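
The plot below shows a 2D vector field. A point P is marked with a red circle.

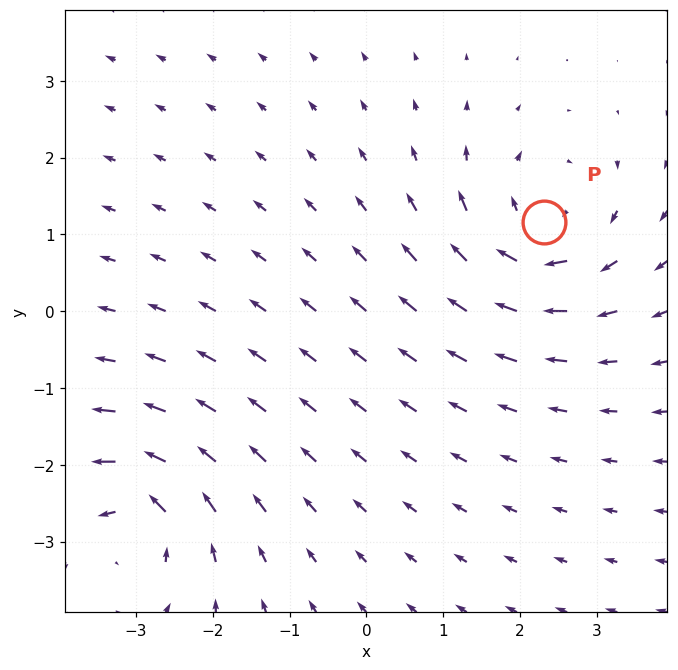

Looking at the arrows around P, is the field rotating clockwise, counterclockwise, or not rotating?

Near P at (2.3, 1.2) the arrows circulate clockwise. The curl (z-component) there is about -5; negative curl means clockwise rotation.

clockwise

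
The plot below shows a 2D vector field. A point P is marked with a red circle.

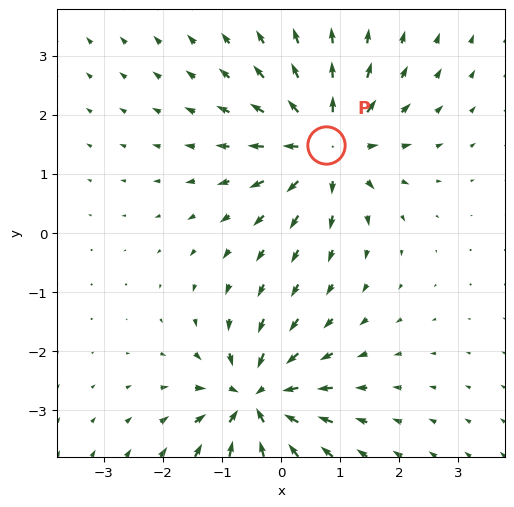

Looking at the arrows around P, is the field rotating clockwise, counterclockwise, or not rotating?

not rotating

Near P at (0.8, 1.5) the arrows show no circulation. The curl there is ≈0.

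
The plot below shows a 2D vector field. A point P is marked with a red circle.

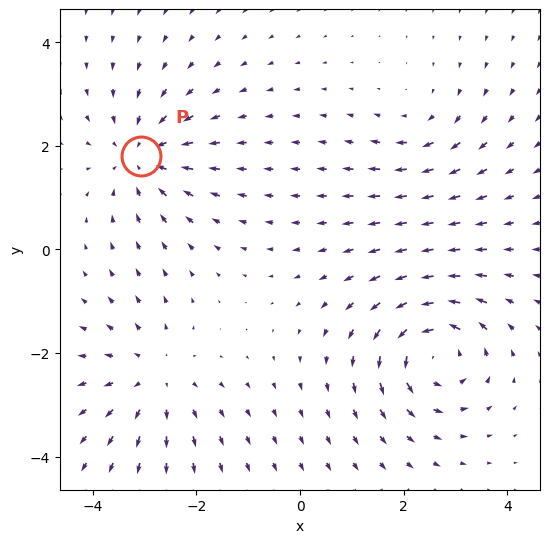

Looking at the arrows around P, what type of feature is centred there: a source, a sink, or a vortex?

sink

At P (-3.1, 1.8) the arrows converge inward. Divergence about -4, curl ≈0 — negative divergence with near-zero curl is a sink.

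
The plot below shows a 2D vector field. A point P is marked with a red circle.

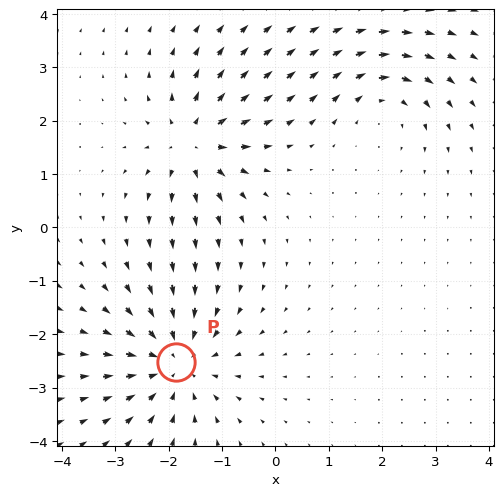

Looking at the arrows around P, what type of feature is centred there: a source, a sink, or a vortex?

At P (-1.9, -2.5) the arrows converge inward. Divergence about -4, curl ≈0 — negative divergence with near-zero curl is a sink.

sink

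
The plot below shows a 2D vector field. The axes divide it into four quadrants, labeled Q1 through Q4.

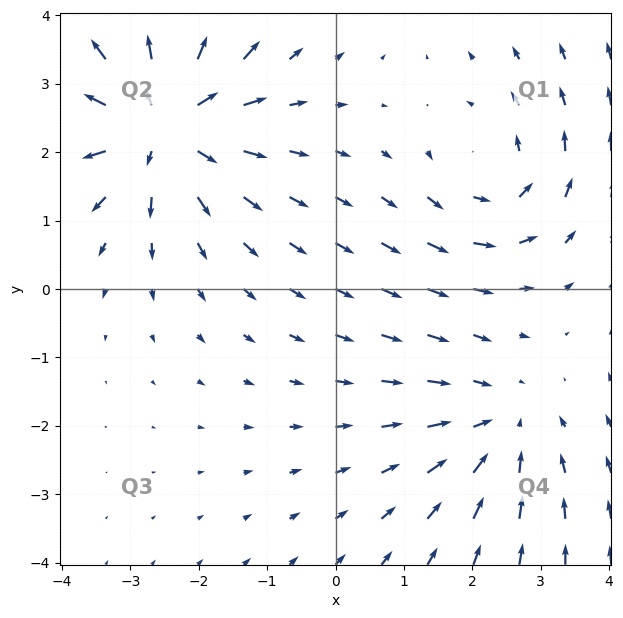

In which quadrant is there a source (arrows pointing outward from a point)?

Q2

The source sits at approximately (-2.6, 2.5), which lies in quadrant Q2. The divergence there is about +5, positive as expected for a source.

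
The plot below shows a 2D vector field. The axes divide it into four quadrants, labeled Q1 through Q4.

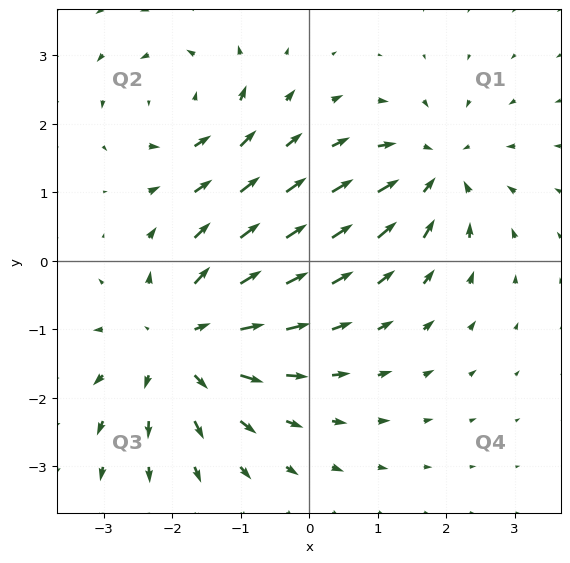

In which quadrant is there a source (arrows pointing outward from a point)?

The source sits at approximately (-1.9, -1.2), which lies in quadrant Q3. The divergence there is about +5, positive as expected for a source.

Q3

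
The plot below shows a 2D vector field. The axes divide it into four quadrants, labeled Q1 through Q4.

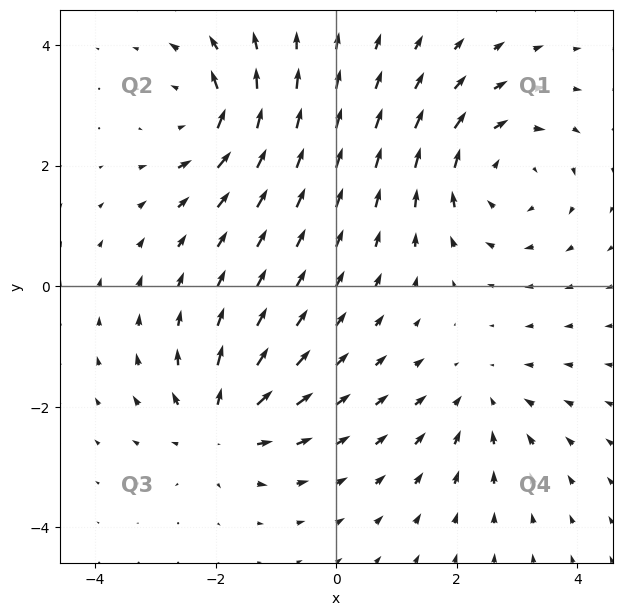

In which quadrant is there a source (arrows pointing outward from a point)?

The source sits at approximately (-1.9, -2.3), which lies in quadrant Q3. The divergence there is about +4, positive as expected for a source.

Q3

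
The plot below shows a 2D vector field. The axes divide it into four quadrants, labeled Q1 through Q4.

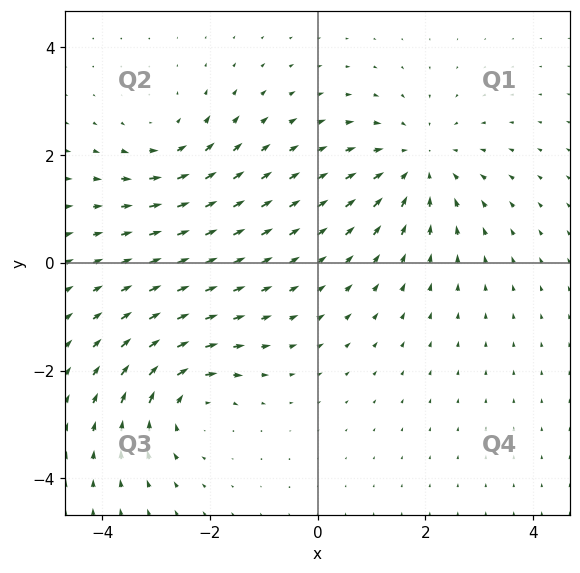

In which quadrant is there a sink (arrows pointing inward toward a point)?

Q1

The sink sits at approximately (1.9, 1.8), which lies in quadrant Q1. The divergence there is about -3, negative as expected for a sink.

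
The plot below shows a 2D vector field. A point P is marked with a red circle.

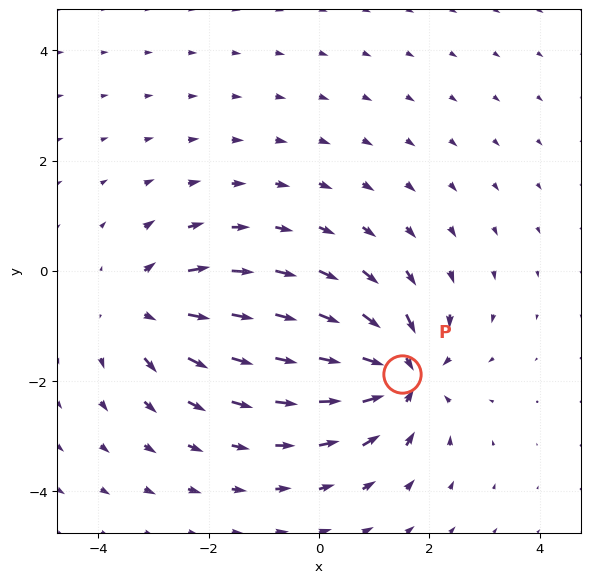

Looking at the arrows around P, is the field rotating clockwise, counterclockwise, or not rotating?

Near P at (1.5, -1.9) the arrows show no circulation. The curl there is ≈0.

not rotating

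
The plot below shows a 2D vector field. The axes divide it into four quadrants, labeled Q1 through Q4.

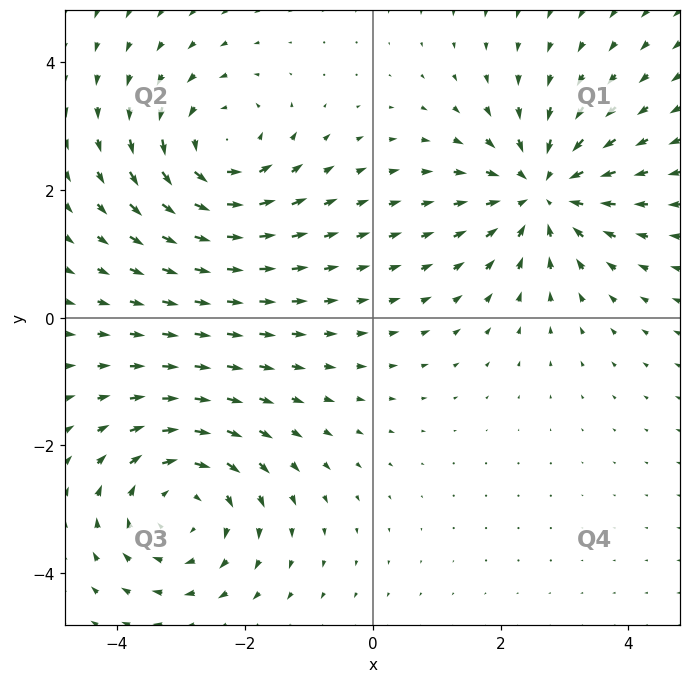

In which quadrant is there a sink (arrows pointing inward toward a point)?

The sink sits at approximately (2.7, 2.0), which lies in quadrant Q1. The divergence there is about -5, negative as expected for a sink.

Q1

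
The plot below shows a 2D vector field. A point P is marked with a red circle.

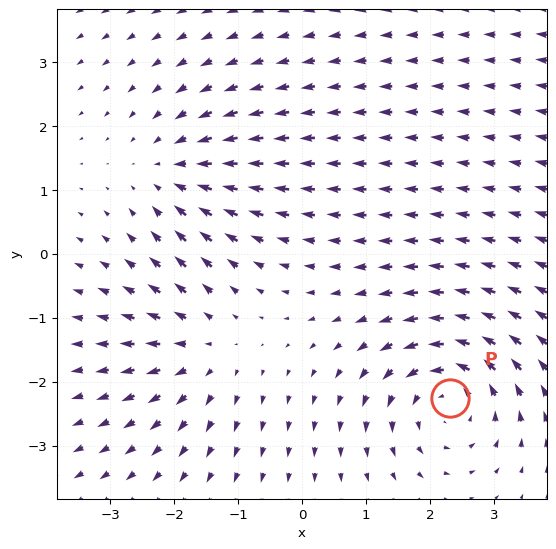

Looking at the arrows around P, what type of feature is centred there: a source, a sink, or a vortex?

vortex

At P (2.3, -2.3) the arrows circulate counterclockwise. Divergence ≈0, curl about +5 — near-zero divergence with nonzero curl is a vortex.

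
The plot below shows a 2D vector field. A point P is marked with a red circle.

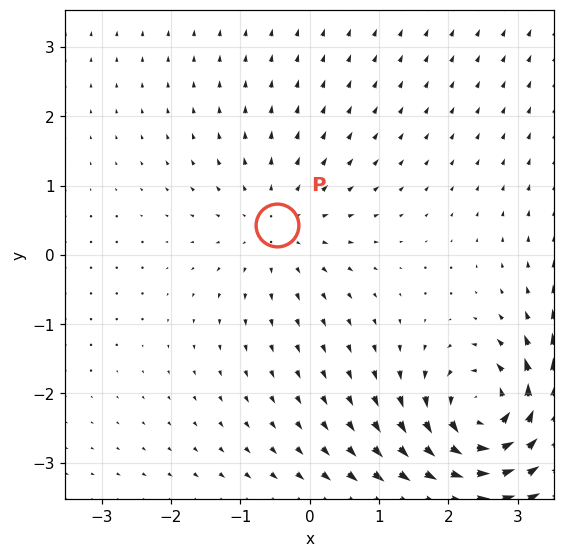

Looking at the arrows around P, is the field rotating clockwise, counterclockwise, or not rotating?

not rotating

Near P at (-0.5, 0.4) the arrows show no circulation. The curl there is ≈0.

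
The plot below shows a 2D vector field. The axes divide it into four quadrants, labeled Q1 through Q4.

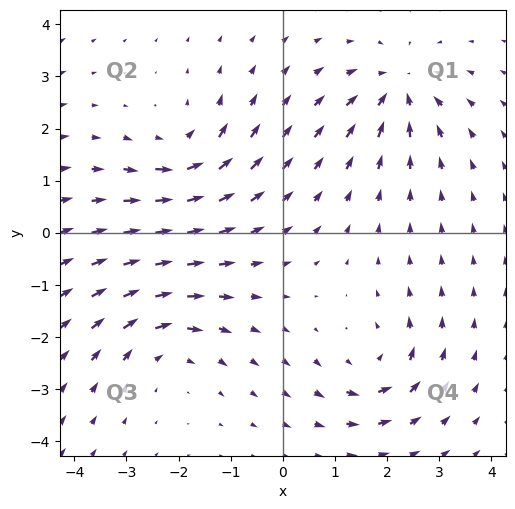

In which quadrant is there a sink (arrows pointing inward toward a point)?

The sink sits at approximately (2.2, 2.8), which lies in quadrant Q1. The divergence there is about -4, negative as expected for a sink.

Q1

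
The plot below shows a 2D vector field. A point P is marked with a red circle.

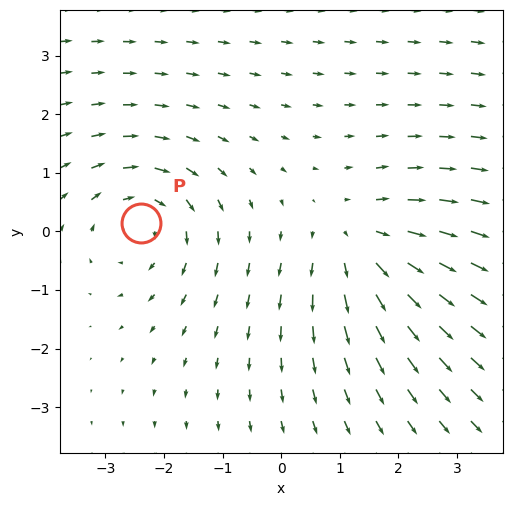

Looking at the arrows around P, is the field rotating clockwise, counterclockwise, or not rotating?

clockwise

Near P at (-2.4, 0.1) the arrows circulate clockwise. The curl (z-component) there is about -3; negative curl means clockwise rotation.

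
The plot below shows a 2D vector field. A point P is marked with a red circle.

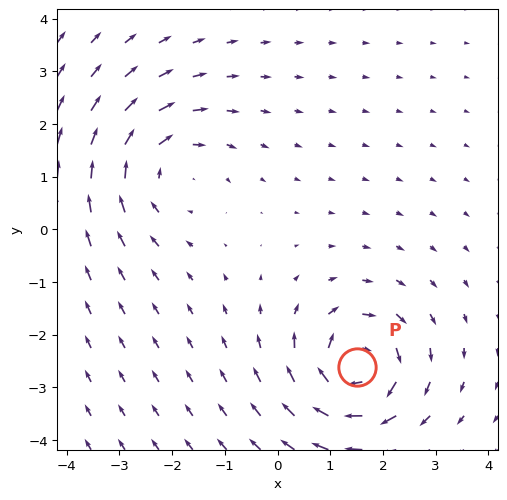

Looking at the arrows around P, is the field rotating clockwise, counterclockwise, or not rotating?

Near P at (1.5, -2.6) the arrows circulate clockwise. The curl (z-component) there is about -6; negative curl means clockwise rotation.

clockwise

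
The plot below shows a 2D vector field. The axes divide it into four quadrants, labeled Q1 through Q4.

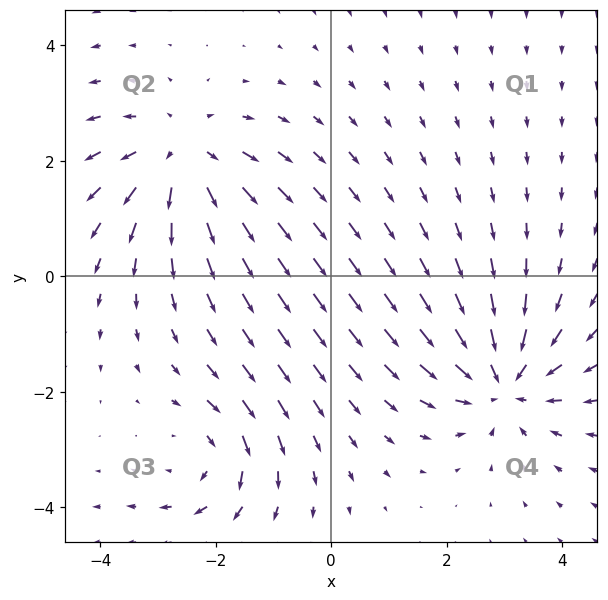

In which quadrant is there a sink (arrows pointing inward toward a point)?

The sink sits at approximately (3.0, -1.8), which lies in quadrant Q4. The divergence there is about -5, negative as expected for a sink.

Q4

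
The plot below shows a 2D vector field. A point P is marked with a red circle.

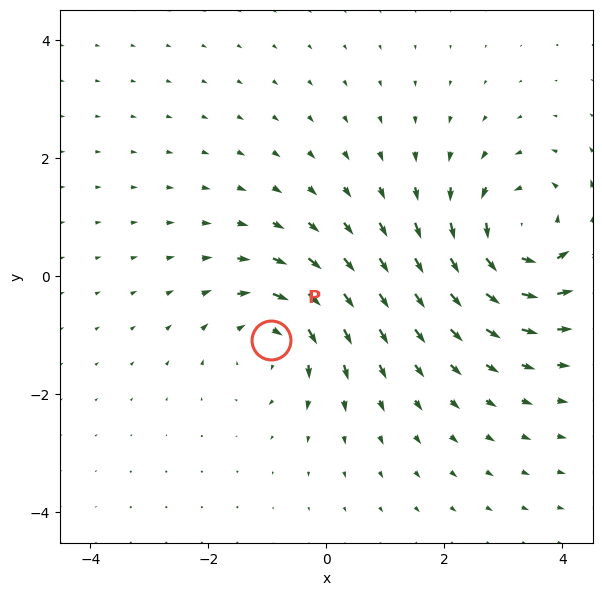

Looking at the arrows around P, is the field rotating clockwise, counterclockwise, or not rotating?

clockwise

Near P at (-0.9, -1.1) the arrows circulate clockwise. The curl (z-component) there is about -4; negative curl means clockwise rotation.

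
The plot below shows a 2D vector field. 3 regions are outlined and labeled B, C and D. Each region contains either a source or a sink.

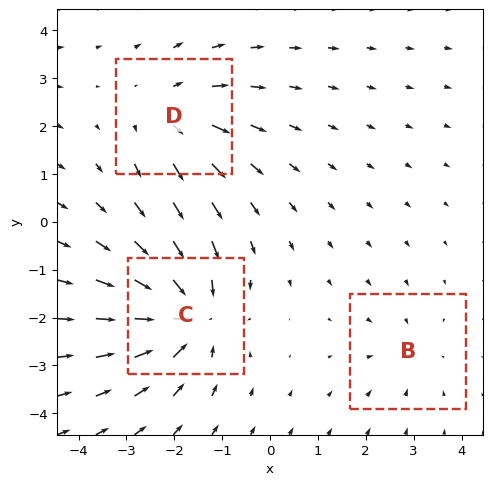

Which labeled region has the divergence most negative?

Divergence at each region's feature centre — B: about -2, C: about -6, D: about +3. Region C is most negative.

C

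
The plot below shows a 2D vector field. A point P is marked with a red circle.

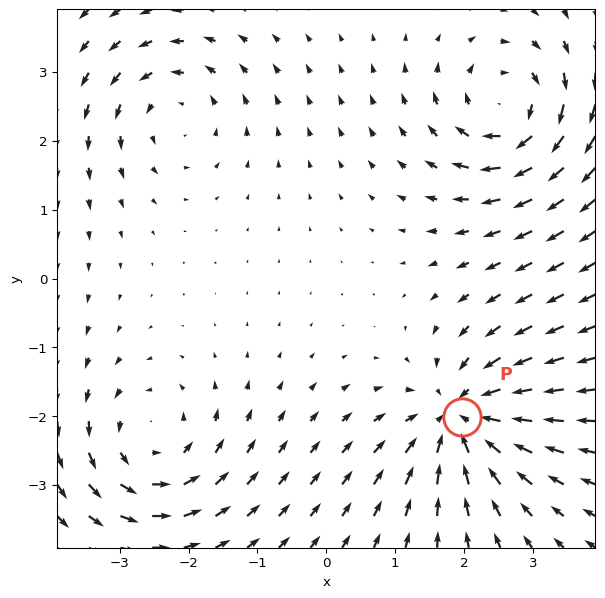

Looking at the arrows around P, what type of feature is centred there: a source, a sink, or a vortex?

At P (2.0, -2.0) the arrows converge inward. Divergence about -5, curl ≈0 — negative divergence with near-zero curl is a sink.

sink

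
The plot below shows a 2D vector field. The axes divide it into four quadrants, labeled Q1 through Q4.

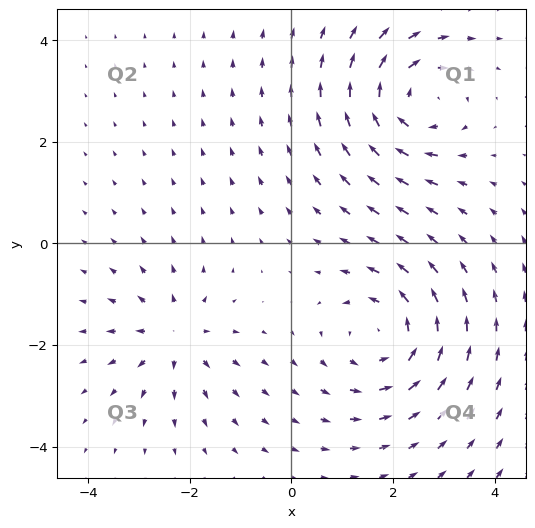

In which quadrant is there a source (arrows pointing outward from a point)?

The source sits at approximately (-2.3, -1.8), which lies in quadrant Q3. The divergence there is about +3, positive as expected for a source.

Q3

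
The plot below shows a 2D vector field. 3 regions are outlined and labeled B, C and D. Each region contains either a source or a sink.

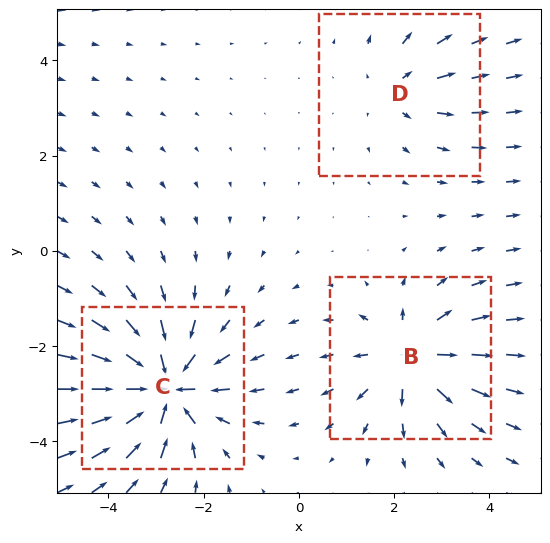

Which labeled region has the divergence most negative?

C

Divergence at each region's feature centre — B: about +4, C: about -6, D: about +3. Region C is most negative.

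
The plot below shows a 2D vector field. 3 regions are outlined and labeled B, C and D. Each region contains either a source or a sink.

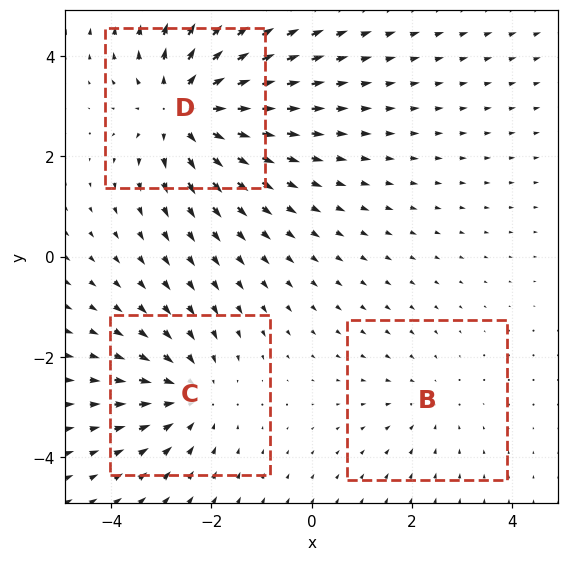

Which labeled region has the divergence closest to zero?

B

Divergence at each region's feature centre — B: about -2, C: about -3, D: about +4. Region B is closest to zero.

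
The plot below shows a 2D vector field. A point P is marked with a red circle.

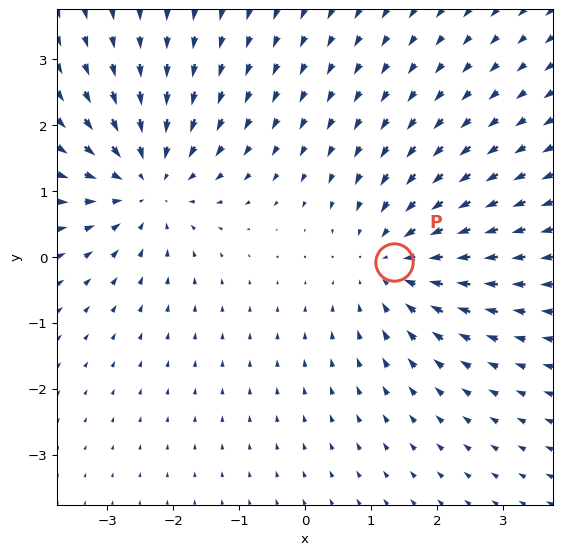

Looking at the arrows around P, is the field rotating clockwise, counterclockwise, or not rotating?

Near P at (1.4, -0.1) the arrows show no circulation. The curl there is ≈0.

not rotating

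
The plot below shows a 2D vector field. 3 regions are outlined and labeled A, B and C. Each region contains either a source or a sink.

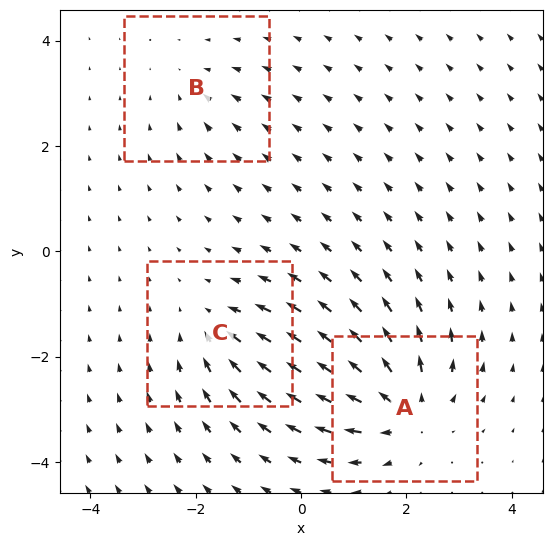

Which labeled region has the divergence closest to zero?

Divergence at each region's feature centre — A: about +5, B: about -2, C: about -3. Region B is closest to zero.

B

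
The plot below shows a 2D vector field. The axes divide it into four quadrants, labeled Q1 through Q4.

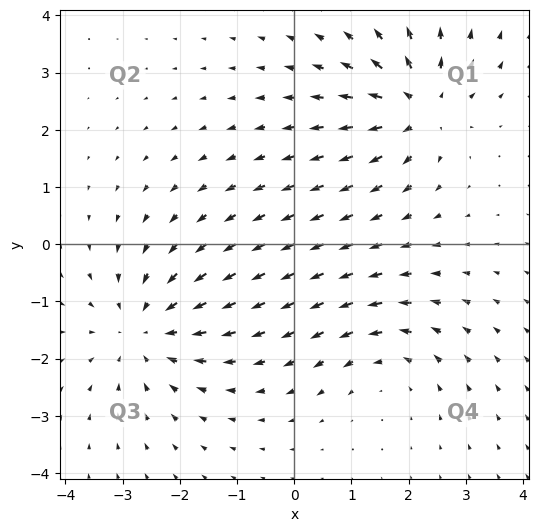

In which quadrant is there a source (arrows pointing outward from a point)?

Q1

The source sits at approximately (2.2, 2.4), which lies in quadrant Q1. The divergence there is about +5, positive as expected for a source.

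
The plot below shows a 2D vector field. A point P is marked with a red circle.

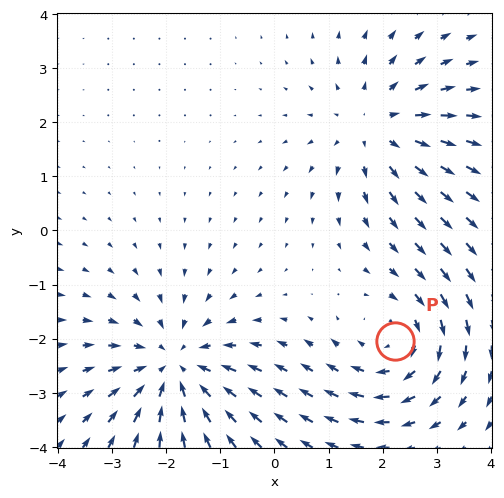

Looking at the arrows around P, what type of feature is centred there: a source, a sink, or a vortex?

vortex

At P (2.2, -2.0) the arrows circulate clockwise. Divergence ≈0, curl about -4 — near-zero divergence with nonzero curl is a vortex.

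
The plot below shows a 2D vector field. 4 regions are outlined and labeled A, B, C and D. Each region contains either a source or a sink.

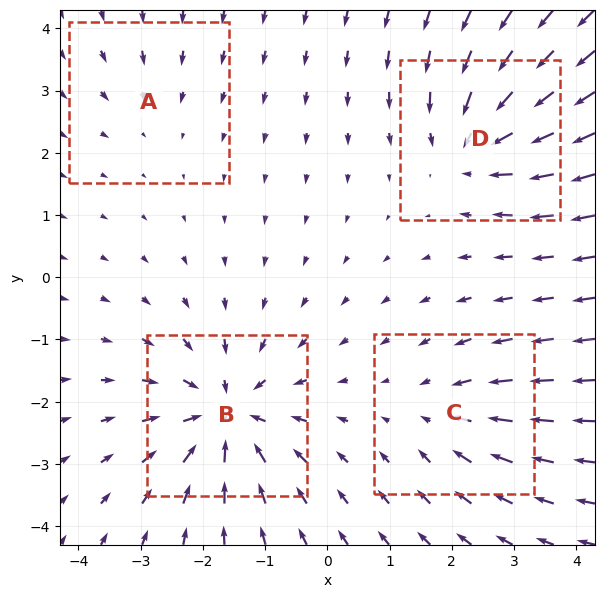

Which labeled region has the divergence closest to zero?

A

Divergence at each region's feature centre — A: about -2, B: about -7, C: about -3, D: about -5. Region A is closest to zero.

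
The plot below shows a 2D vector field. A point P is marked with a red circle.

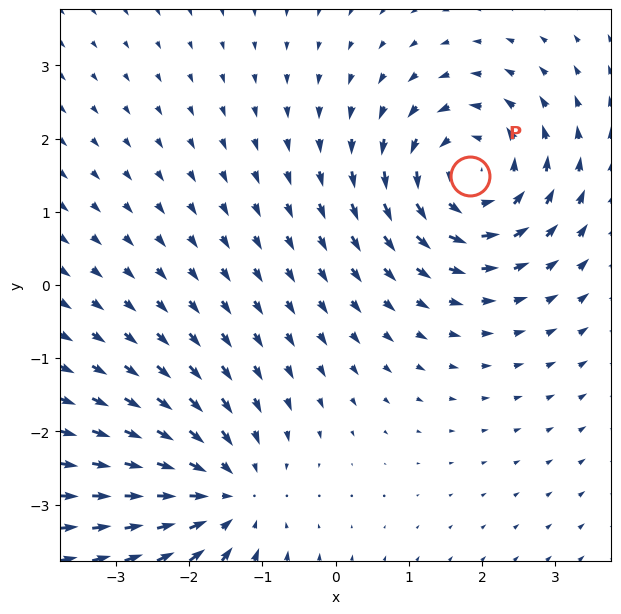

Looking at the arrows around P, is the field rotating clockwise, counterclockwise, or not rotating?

Near P at (1.8, 1.5) the arrows circulate counterclockwise. The curl (z-component) there is about +4; positive curl means counterclockwise rotation.

counterclockwise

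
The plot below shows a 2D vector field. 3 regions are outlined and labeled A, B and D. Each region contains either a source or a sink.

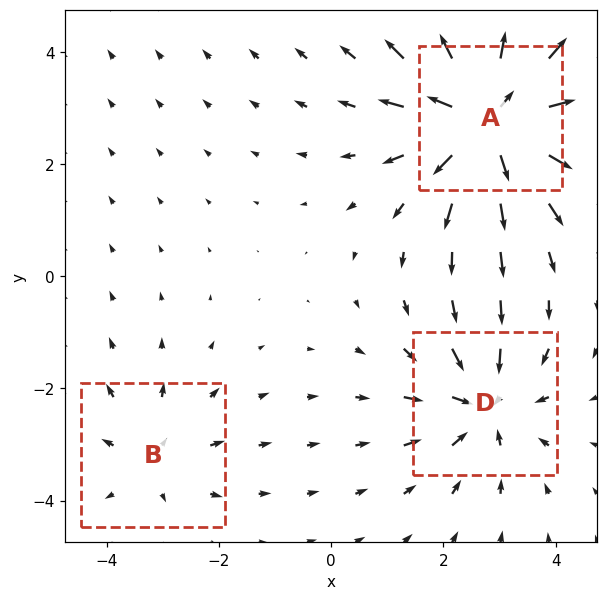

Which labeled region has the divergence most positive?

A

Divergence at each region's feature centre — A: about +6, B: about +2, D: about -4. Region A is most positive.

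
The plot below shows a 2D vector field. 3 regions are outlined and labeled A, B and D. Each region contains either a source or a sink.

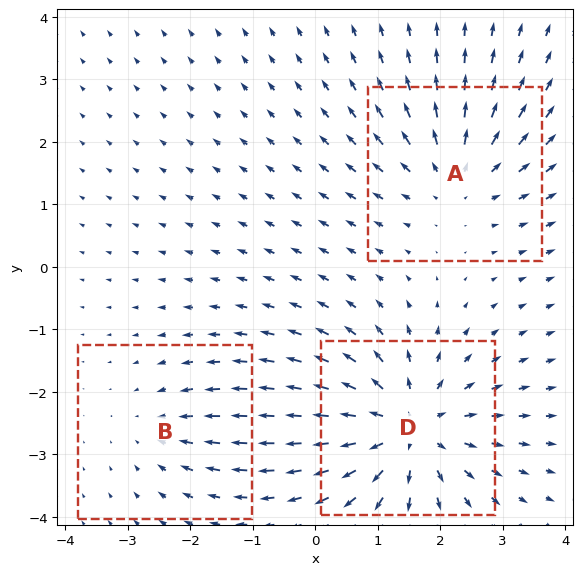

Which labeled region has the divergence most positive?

Divergence at each region's feature centre — A: about +3, B: about -2, D: about +5. Region D is most positive.

D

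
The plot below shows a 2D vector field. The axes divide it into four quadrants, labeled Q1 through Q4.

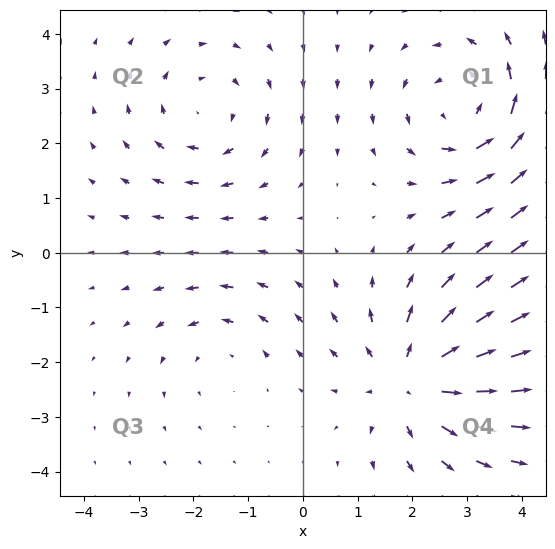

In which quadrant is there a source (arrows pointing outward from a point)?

The source sits at approximately (2.0, -2.3), which lies in quadrant Q4. The divergence there is about +5, positive as expected for a source.

Q4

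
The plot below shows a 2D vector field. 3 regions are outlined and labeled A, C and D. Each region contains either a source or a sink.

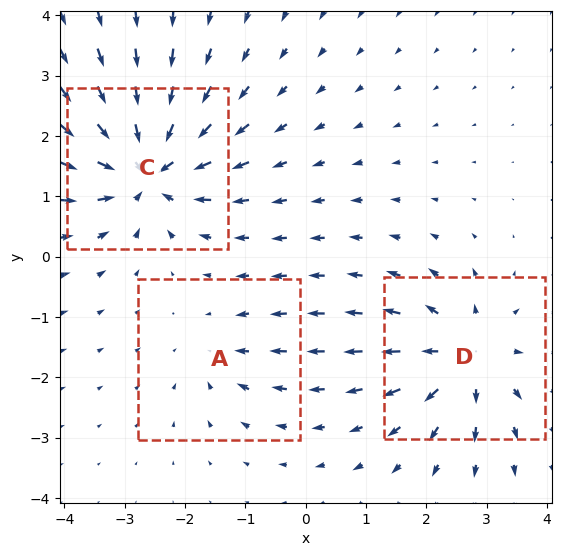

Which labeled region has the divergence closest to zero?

Divergence at each region's feature centre — A: about -2, C: about -6, D: about +4. Region A is closest to zero.

A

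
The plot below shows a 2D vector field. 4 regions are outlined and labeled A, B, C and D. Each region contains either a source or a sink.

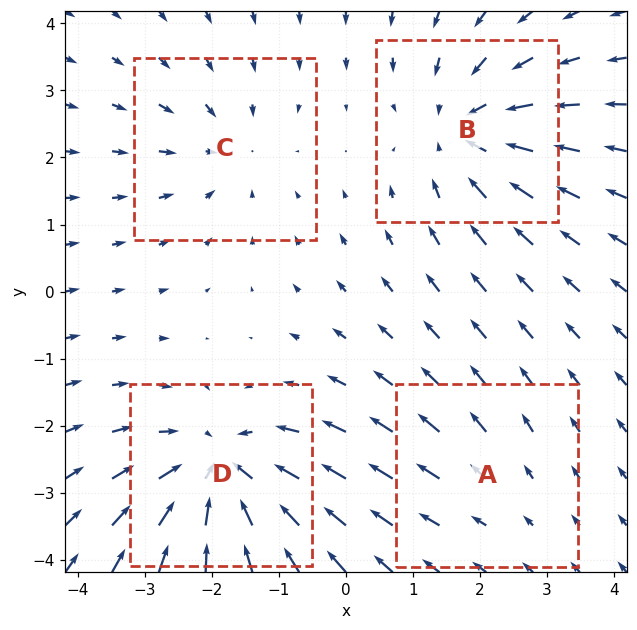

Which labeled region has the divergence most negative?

D

Divergence at each region's feature centre — A: about +2, B: about -5, C: about -3, D: about -6. Region D is most negative.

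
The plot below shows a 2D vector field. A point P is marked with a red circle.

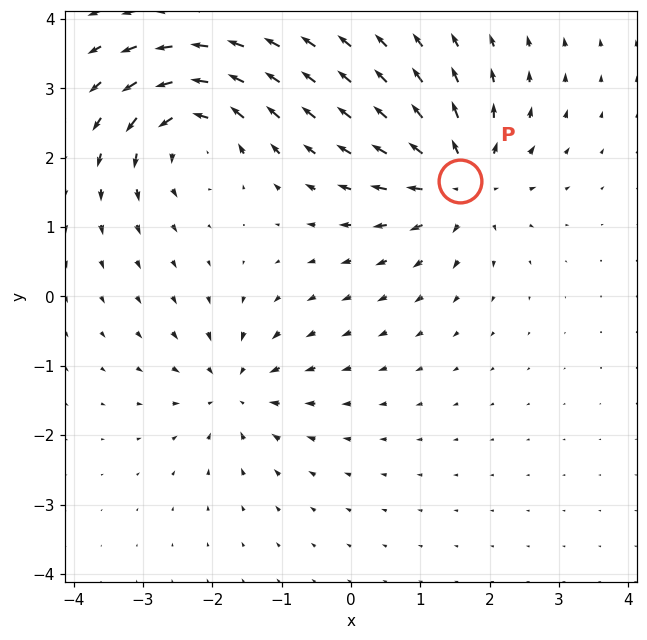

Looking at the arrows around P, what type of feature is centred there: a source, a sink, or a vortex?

source

At P (1.6, 1.7) the arrows spread outward. Divergence about +5, curl ≈0 — positive divergence with near-zero curl is a source.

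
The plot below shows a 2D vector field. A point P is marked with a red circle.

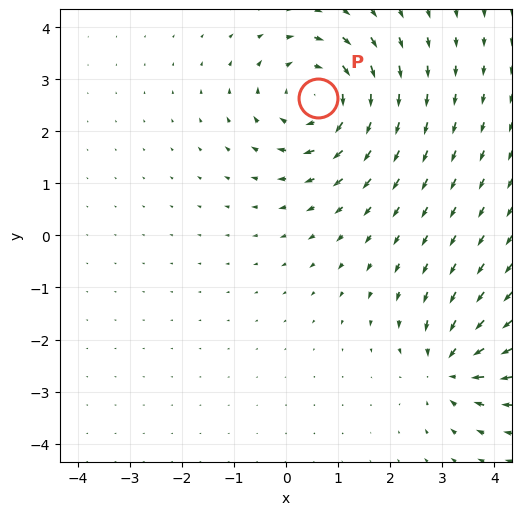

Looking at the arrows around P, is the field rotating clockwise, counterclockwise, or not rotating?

Near P at (0.6, 2.6) the arrows circulate clockwise. The curl (z-component) there is about -4; negative curl means clockwise rotation.

clockwise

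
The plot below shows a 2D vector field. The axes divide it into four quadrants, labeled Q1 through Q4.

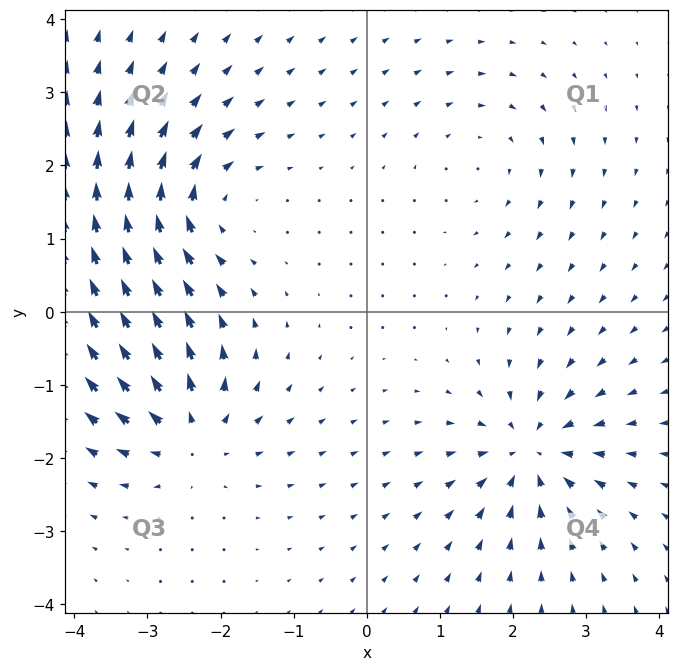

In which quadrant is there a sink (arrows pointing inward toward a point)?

The sink sits at approximately (2.2, -1.9), which lies in quadrant Q4. The divergence there is about -6, negative as expected for a sink.

Q4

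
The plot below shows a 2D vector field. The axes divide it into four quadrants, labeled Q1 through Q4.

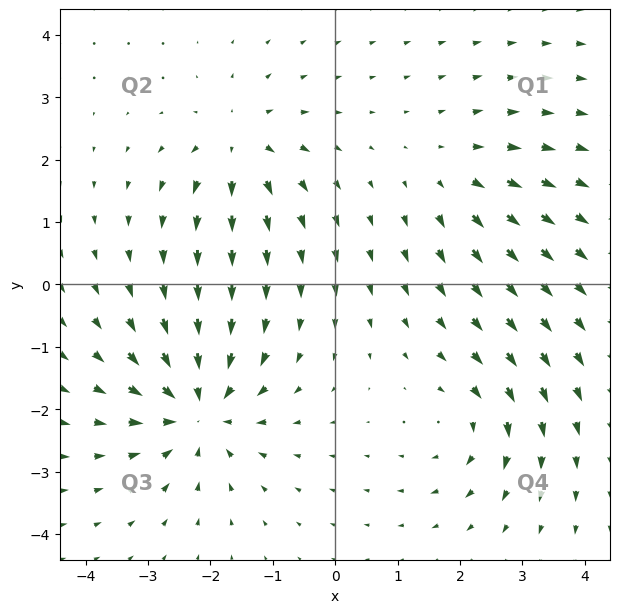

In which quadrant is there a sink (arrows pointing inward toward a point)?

Q3

The sink sits at approximately (-2.2, -2.0), which lies in quadrant Q3. The divergence there is about -5, negative as expected for a sink.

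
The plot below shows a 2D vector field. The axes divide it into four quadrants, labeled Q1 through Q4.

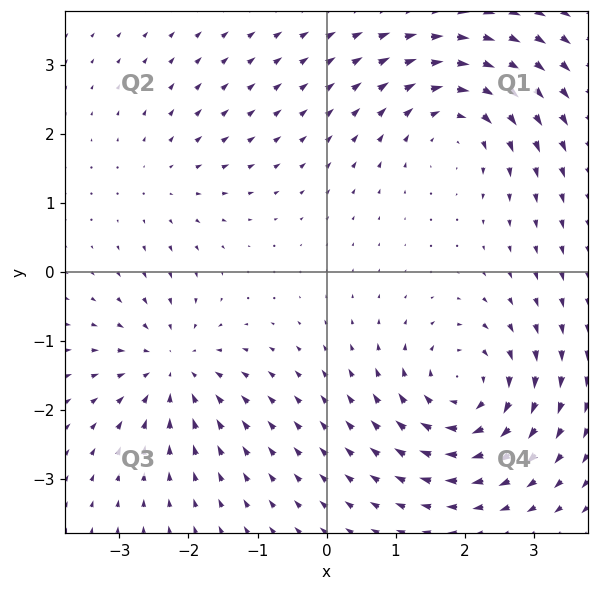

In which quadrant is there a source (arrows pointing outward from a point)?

Q2

The source sits at approximately (-2.3, 1.3), which lies in quadrant Q2. The divergence there is about +2, positive as expected for a source.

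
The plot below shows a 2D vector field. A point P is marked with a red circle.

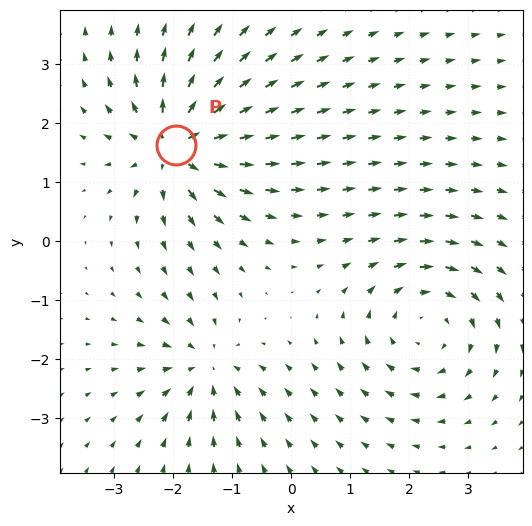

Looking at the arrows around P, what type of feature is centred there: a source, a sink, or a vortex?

source

At P (-2.0, 1.6) the arrows spread outward. Divergence about +6, curl ≈0 — positive divergence with near-zero curl is a source.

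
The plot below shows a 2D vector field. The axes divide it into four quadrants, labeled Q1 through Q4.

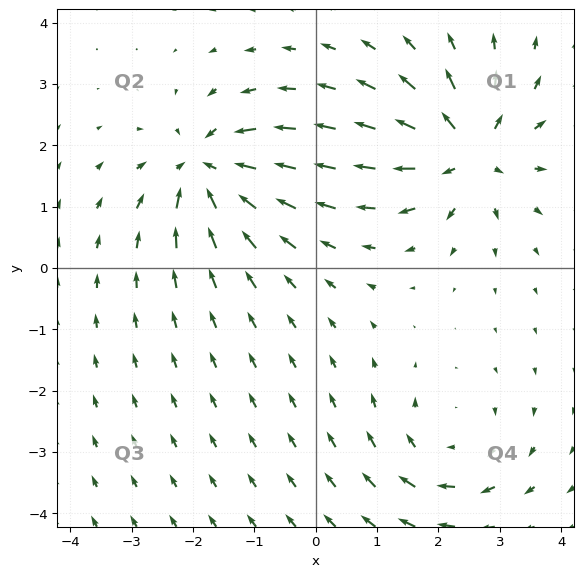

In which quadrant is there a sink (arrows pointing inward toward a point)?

Q2

The sink sits at approximately (-1.8, 1.6), which lies in quadrant Q2. The divergence there is about -6, negative as expected for a sink.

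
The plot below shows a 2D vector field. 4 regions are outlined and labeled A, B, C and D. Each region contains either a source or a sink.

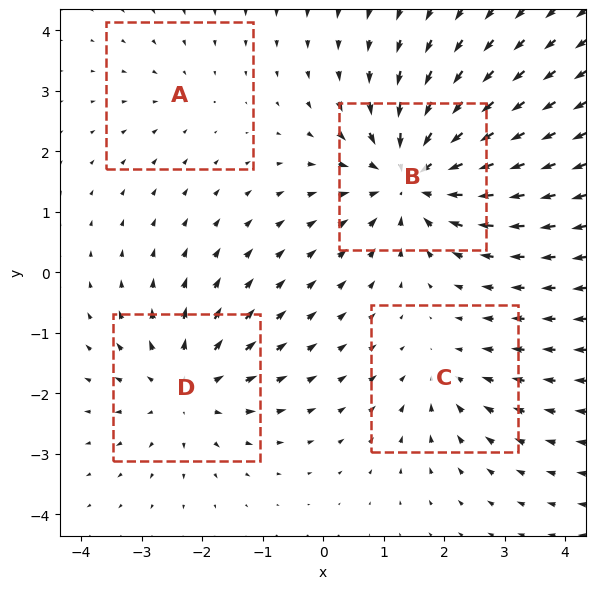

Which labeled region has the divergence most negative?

Divergence at each region's feature centre — A: about -2, B: about -6, C: about -3, D: about +4. Region B is most negative.

B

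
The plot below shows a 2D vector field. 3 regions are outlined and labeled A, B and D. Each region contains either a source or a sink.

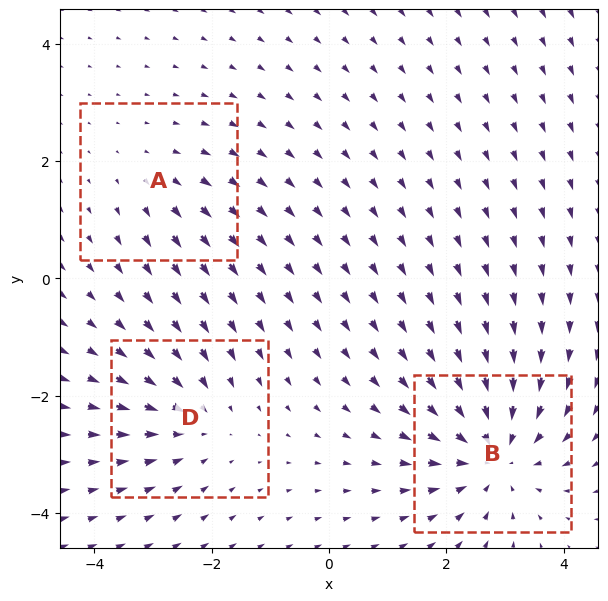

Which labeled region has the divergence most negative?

B

Divergence at each region's feature centre — A: about +2, B: about -5, D: about -3. Region B is most negative.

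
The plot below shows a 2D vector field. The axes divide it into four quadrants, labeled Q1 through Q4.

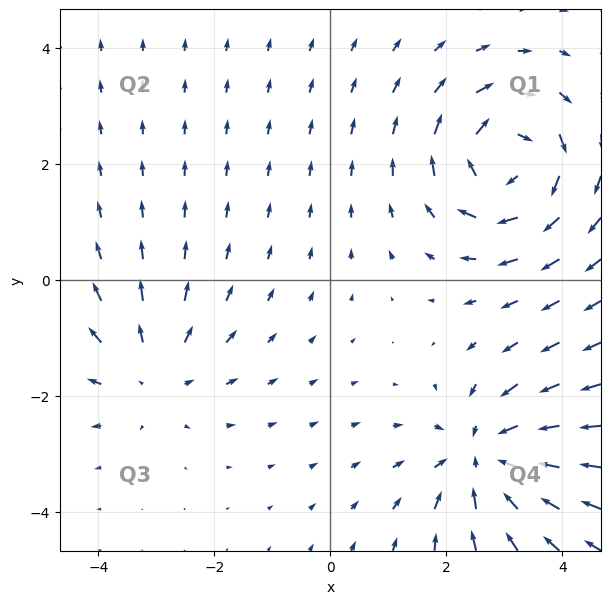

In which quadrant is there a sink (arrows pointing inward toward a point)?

The sink sits at approximately (2.7, -3.0), which lies in quadrant Q4. The divergence there is about -5, negative as expected for a sink.

Q4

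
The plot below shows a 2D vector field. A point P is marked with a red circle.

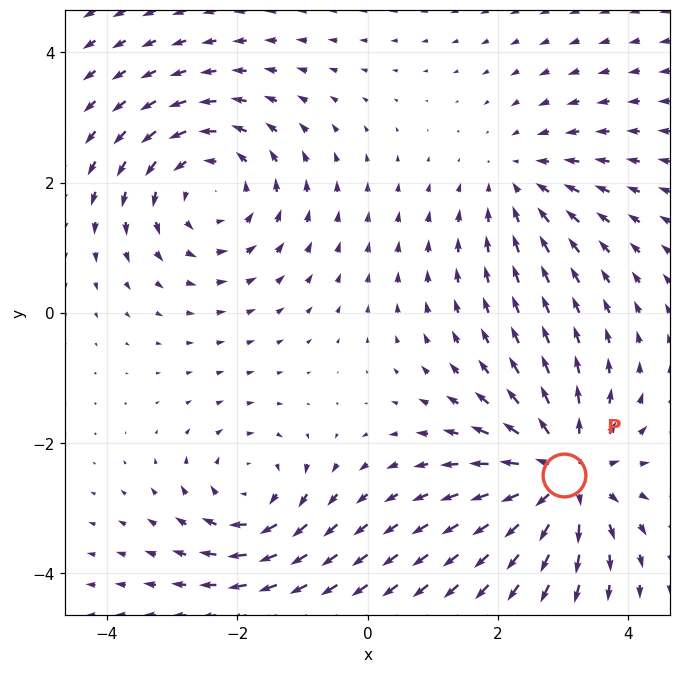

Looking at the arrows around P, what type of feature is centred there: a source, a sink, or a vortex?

source

At P (3.0, -2.5) the arrows spread outward. Divergence about +5, curl ≈0 — positive divergence with near-zero curl is a source.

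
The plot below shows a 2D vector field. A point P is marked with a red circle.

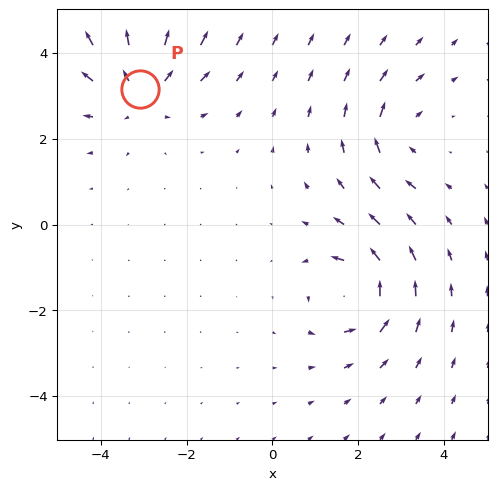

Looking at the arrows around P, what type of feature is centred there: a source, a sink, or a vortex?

At P (-3.1, 3.2) the arrows spread outward. Divergence about +4, curl ≈0 — positive divergence with near-zero curl is a source.

source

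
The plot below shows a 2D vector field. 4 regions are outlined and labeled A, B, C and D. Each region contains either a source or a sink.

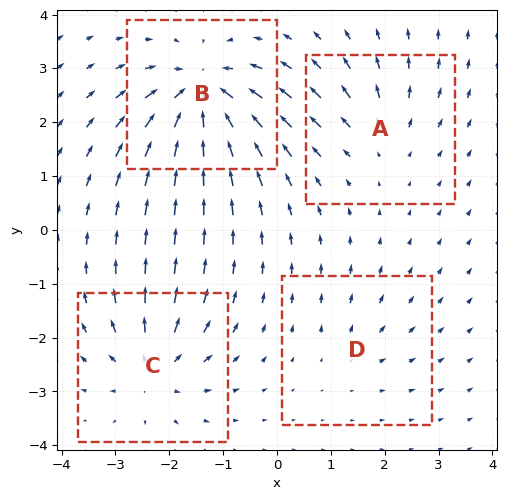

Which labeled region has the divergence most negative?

B

Divergence at each region's feature centre — A: about +4, B: about -9, C: about +6, D: about +3. Region B is most negative.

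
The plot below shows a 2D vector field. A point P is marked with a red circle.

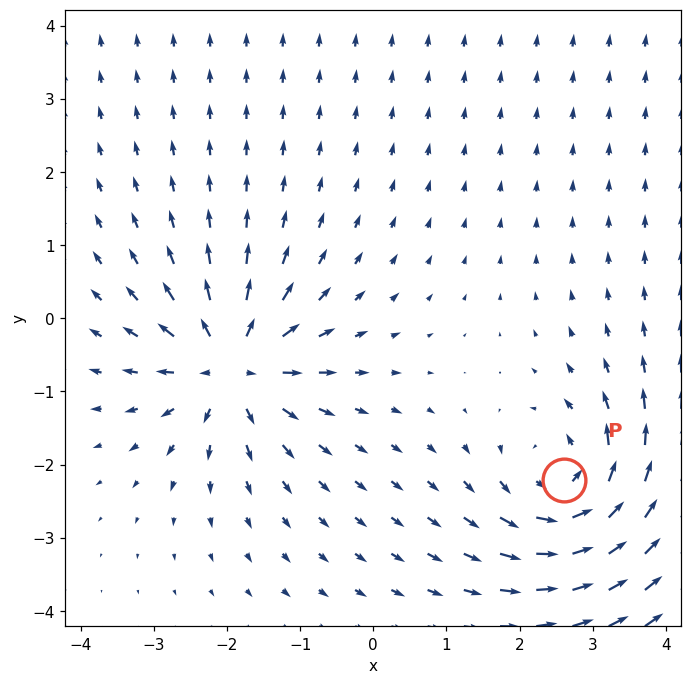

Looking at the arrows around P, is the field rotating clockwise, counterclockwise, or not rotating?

counterclockwise

Near P at (2.6, -2.2) the arrows circulate counterclockwise. The curl (z-component) there is about +5; positive curl means counterclockwise rotation.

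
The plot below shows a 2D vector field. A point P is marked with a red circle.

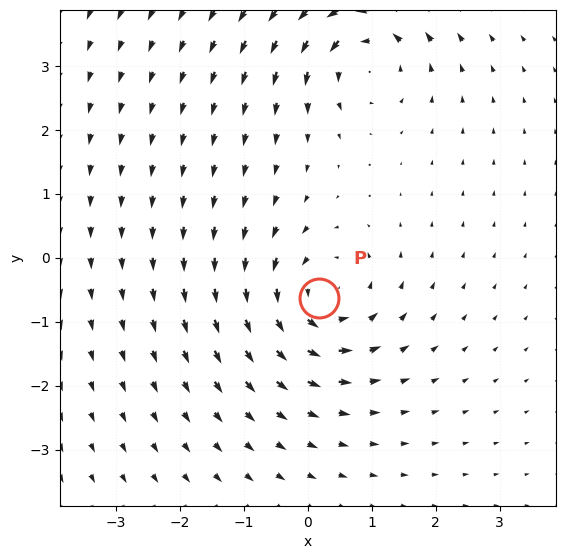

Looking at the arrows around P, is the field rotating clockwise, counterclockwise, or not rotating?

counterclockwise

Near P at (0.2, -0.6) the arrows circulate counterclockwise. The curl (z-component) there is about +5; positive curl means counterclockwise rotation.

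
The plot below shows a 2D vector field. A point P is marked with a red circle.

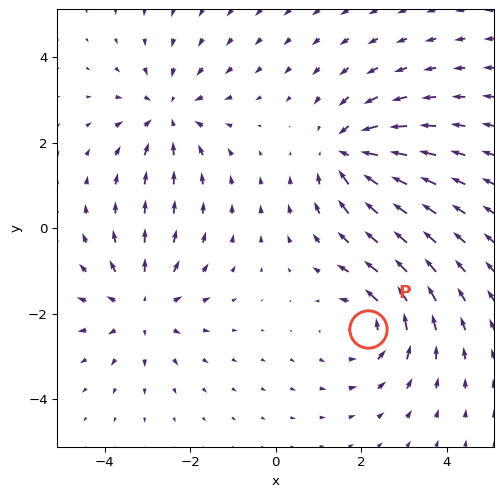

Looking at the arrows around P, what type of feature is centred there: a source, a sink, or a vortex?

vortex

At P (2.2, -2.4) the arrows circulate counterclockwise. Divergence ≈0, curl about +5 — near-zero divergence with nonzero curl is a vortex.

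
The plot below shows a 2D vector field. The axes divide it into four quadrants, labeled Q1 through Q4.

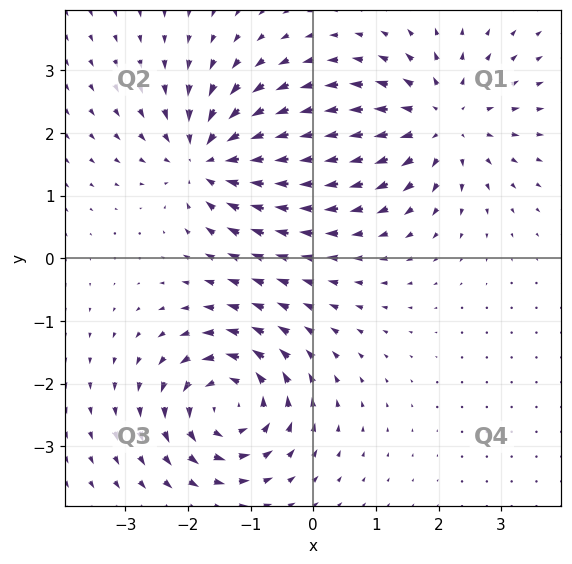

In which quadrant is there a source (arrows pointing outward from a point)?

The source sits at approximately (2.1, 2.2), which lies in quadrant Q1. The divergence there is about +4, positive as expected for a source.

Q1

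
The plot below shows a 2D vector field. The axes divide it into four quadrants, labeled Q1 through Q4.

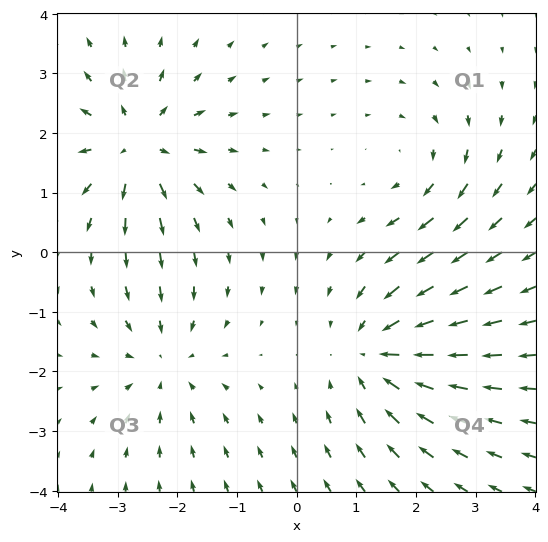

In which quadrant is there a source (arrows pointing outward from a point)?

Q2

The source sits at approximately (-2.7, 1.8), which lies in quadrant Q2. The divergence there is about +5, positive as expected for a source.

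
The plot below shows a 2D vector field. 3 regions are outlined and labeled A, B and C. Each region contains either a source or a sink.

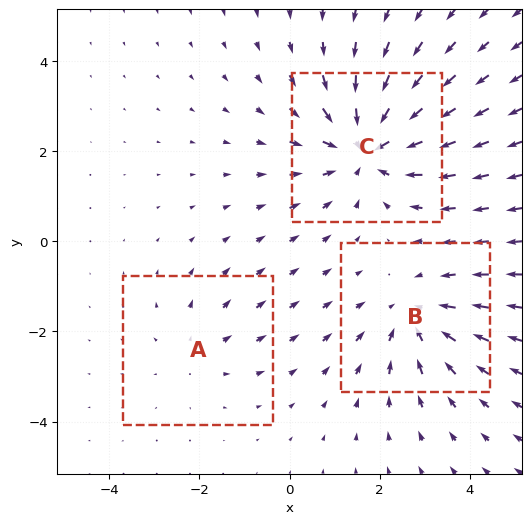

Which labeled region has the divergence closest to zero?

Divergence at each region's feature centre — A: about +2, B: about -3, C: about -4. Region A is closest to zero.

A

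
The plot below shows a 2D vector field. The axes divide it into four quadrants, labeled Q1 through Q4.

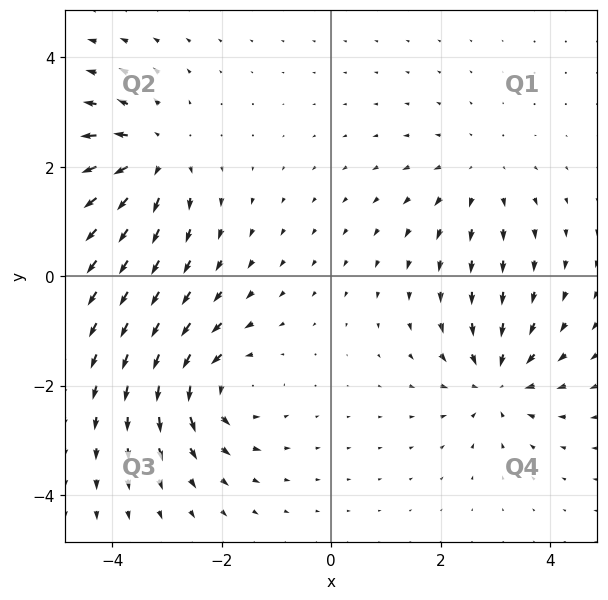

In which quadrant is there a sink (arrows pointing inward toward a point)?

Q4

The sink sits at approximately (3.0, -1.9), which lies in quadrant Q4. The divergence there is about -6, negative as expected for a sink.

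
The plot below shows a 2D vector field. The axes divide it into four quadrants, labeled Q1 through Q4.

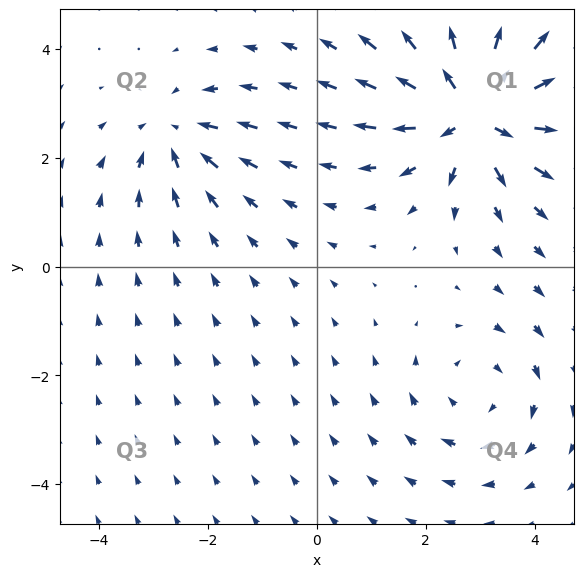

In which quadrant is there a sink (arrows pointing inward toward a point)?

Q2

The sink sits at approximately (-2.6, 2.4), which lies in quadrant Q2. The divergence there is about -3, negative as expected for a sink.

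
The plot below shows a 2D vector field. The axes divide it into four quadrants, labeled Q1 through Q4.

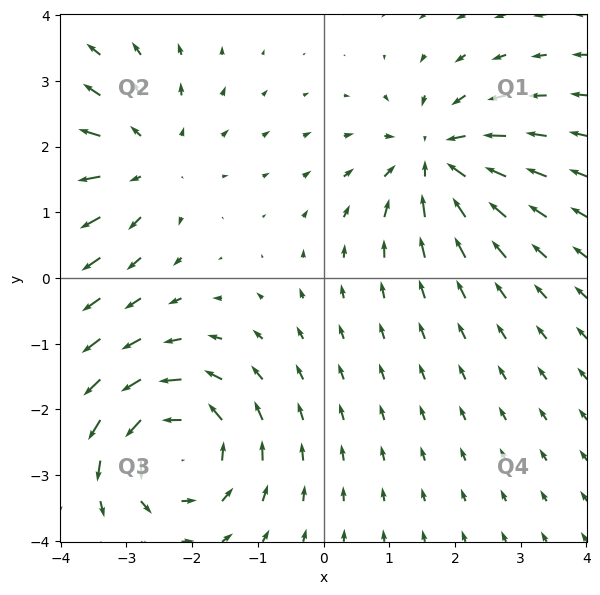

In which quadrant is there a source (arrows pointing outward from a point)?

Q2

The source sits at approximately (-2.7, 1.8), which lies in quadrant Q2. The divergence there is about +2, positive as expected for a source.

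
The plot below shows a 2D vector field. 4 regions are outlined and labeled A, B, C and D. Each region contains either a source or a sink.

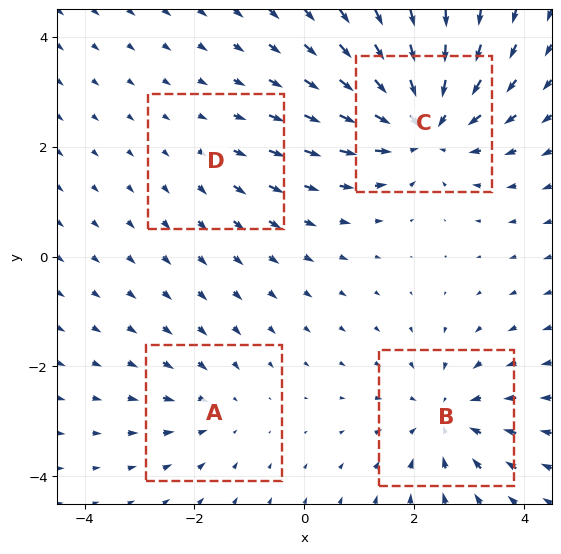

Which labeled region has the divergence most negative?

C

Divergence at each region's feature centre — A: about -3, B: about -4, C: about -6, D: about +2. Region C is most negative.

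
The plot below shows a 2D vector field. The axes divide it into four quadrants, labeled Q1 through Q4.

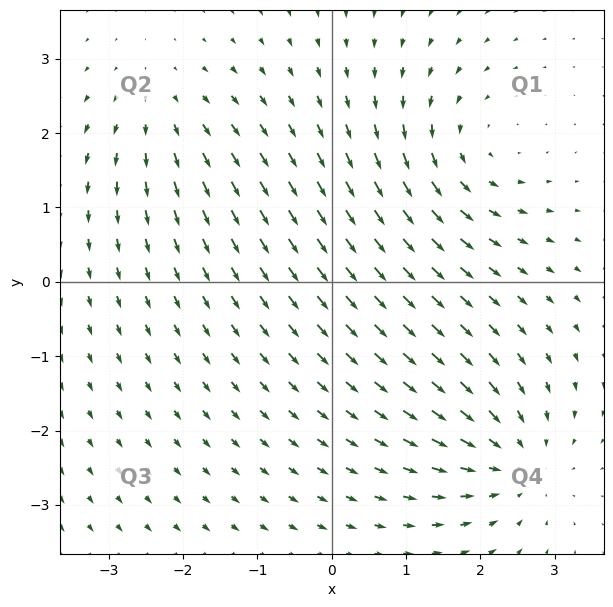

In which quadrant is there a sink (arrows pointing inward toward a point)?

Q4

The sink sits at approximately (2.5, -2.4), which lies in quadrant Q4. The divergence there is about -5, negative as expected for a sink.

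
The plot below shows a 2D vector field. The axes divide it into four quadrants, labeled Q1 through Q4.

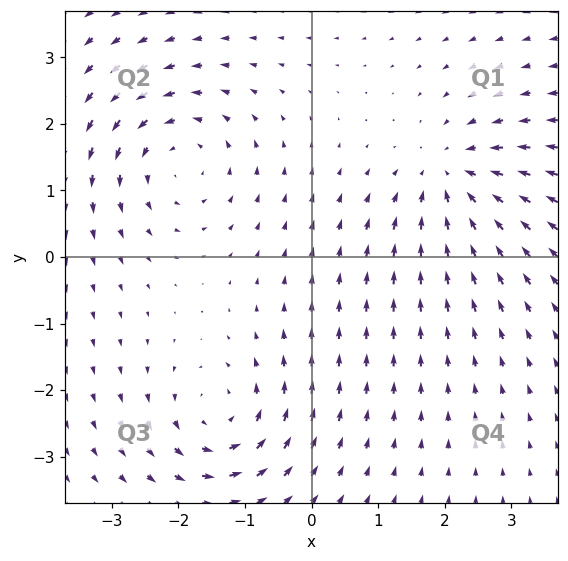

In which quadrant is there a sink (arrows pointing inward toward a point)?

Q1

The sink sits at approximately (2.1, 1.2), which lies in quadrant Q1. The divergence there is about -5, negative as expected for a sink.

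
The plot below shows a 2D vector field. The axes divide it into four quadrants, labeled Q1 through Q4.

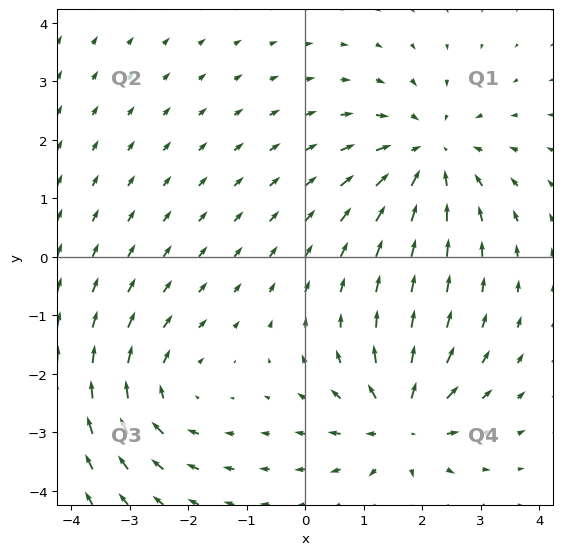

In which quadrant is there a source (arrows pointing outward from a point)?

Q4

The source sits at approximately (1.6, -2.8), which lies in quadrant Q4. The divergence there is about +5, positive as expected for a source.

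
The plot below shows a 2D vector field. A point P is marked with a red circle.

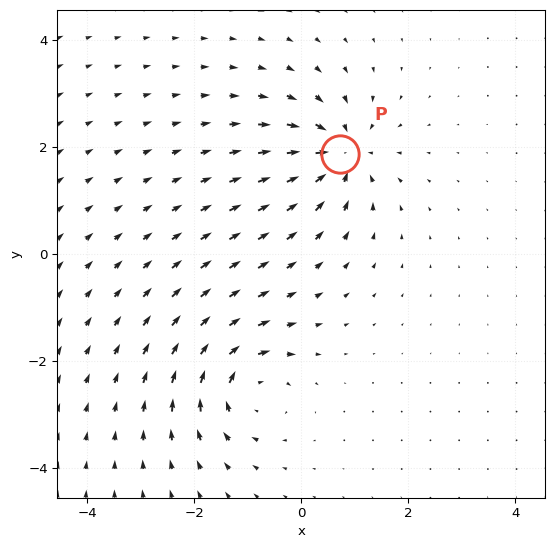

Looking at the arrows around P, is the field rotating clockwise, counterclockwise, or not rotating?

Near P at (0.7, 1.9) the arrows show no circulation. The curl there is ≈0.

not rotating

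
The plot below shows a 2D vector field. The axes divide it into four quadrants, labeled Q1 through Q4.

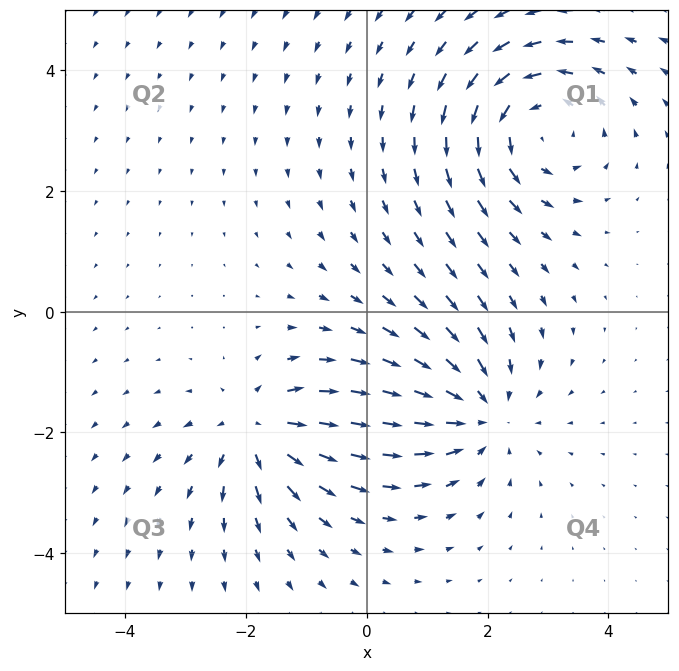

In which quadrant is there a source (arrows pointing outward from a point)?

Q3

The source sits at approximately (-1.8, -2.0), which lies in quadrant Q3. The divergence there is about +4, positive as expected for a source.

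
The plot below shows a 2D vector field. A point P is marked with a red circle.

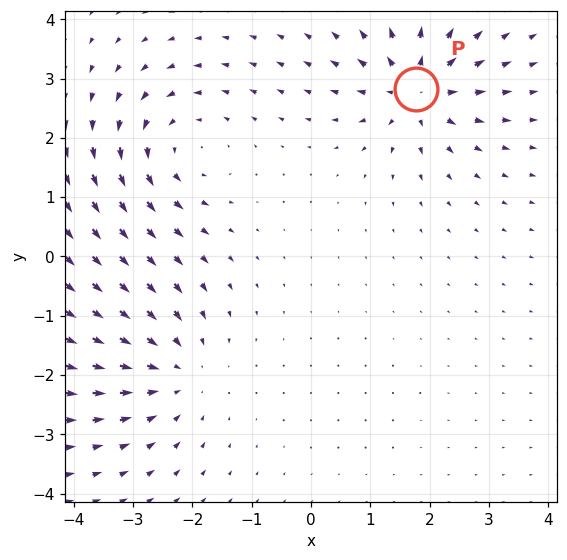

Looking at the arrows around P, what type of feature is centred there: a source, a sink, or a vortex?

source

At P (1.8, 2.8) the arrows spread outward. Divergence about +5, curl ≈0 — positive divergence with near-zero curl is a source.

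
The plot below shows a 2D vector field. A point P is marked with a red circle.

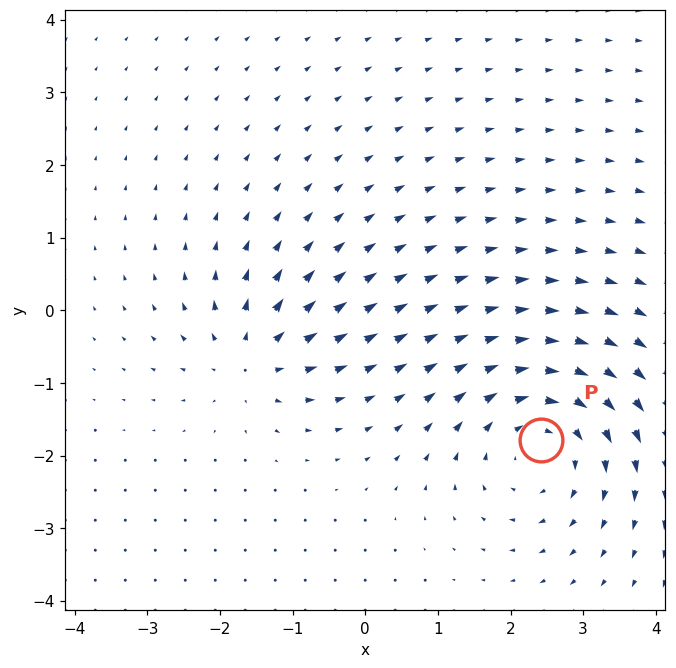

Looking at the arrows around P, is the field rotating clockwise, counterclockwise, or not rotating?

clockwise

Near P at (2.4, -1.8) the arrows circulate clockwise. The curl (z-component) there is about -4; negative curl means clockwise rotation.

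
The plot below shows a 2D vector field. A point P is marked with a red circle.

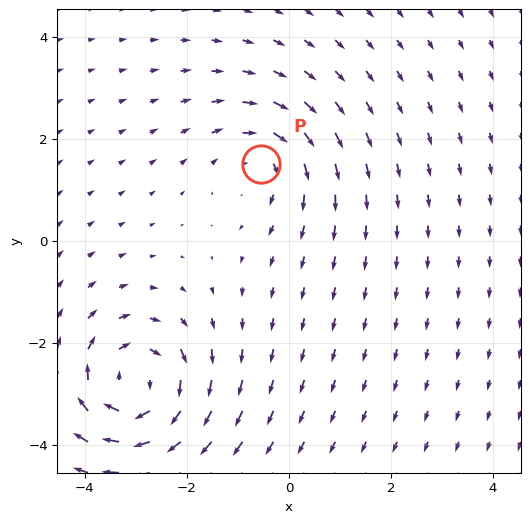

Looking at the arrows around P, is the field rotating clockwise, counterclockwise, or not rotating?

clockwise

Near P at (-0.5, 1.5) the arrows circulate clockwise. The curl (z-component) there is about -3; negative curl means clockwise rotation.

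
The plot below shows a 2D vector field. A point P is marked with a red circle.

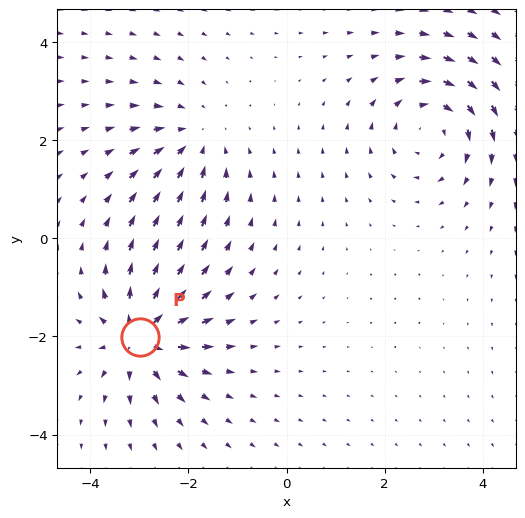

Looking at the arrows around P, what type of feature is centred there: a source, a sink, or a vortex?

source

At P (-3.0, -2.0) the arrows spread outward. Divergence about +5, curl ≈0 — positive divergence with near-zero curl is a source.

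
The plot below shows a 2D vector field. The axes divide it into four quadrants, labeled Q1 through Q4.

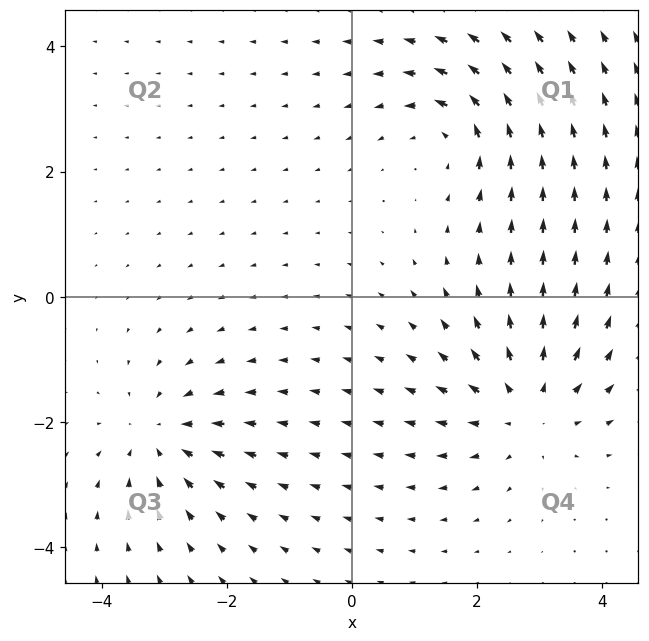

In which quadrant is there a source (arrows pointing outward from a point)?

The source sits at approximately (2.8, -1.8), which lies in quadrant Q4. The divergence there is about +3, positive as expected for a source.

Q4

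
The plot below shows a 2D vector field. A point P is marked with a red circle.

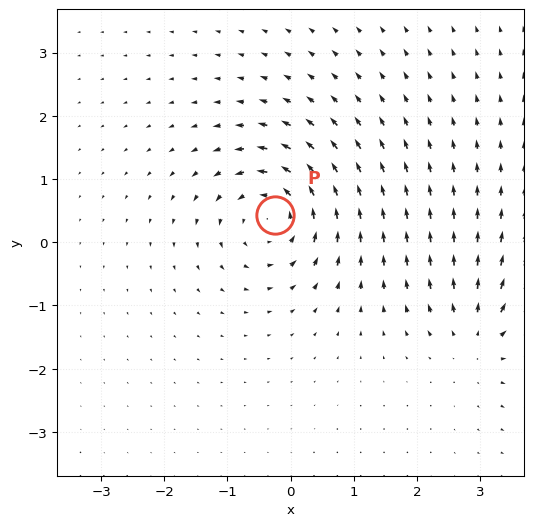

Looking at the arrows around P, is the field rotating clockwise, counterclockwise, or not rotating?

Near P at (-0.3, 0.4) the arrows circulate counterclockwise. The curl (z-component) there is about +6; positive curl means counterclockwise rotation.

counterclockwise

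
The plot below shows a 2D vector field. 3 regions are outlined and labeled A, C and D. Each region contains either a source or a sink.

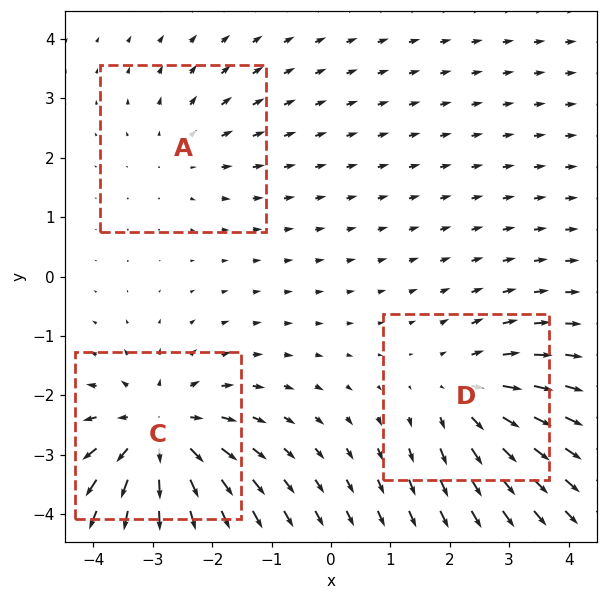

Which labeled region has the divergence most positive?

Divergence at each region's feature centre — A: about +2, C: about +5, D: about +3. Region C is most positive.

C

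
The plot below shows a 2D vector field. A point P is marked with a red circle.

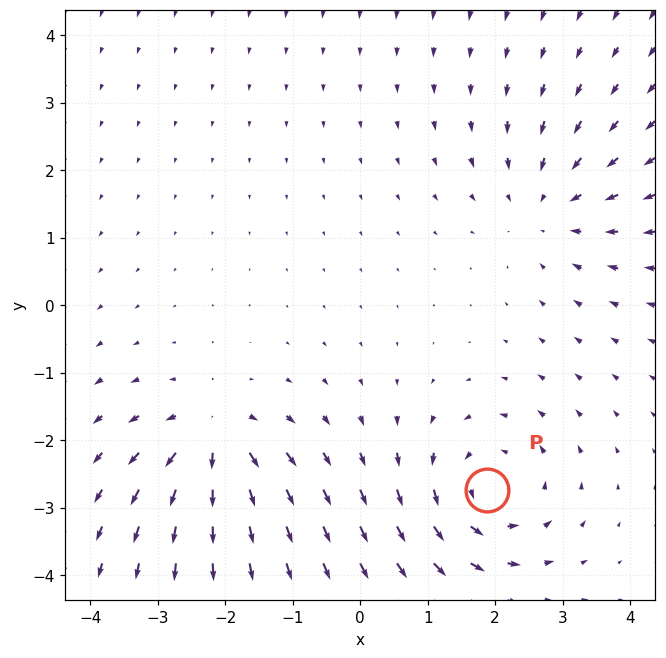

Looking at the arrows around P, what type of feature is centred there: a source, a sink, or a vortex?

At P (1.9, -2.7) the arrows circulate counterclockwise. Divergence ≈0, curl about +4 — near-zero divergence with nonzero curl is a vortex.

vortex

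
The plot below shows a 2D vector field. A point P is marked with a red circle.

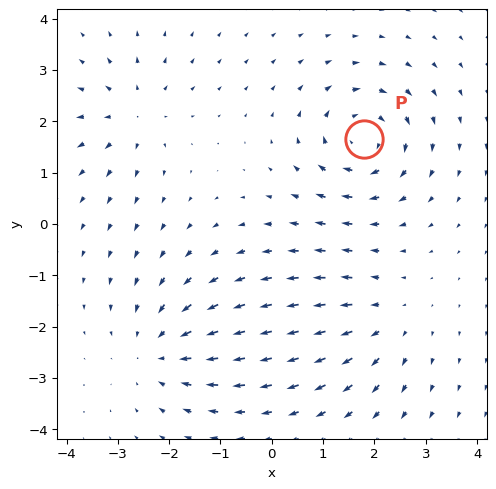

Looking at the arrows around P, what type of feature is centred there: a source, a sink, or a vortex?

At P (1.8, 1.7) the arrows circulate clockwise. Divergence ≈0, curl about -5 — near-zero divergence with nonzero curl is a vortex.

vortex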